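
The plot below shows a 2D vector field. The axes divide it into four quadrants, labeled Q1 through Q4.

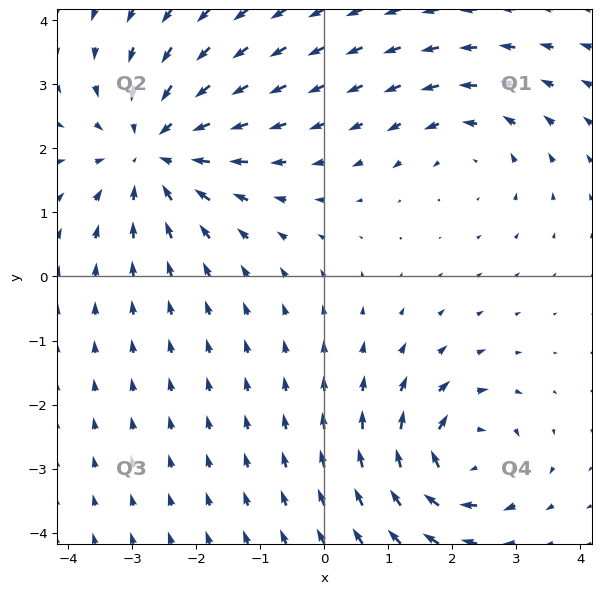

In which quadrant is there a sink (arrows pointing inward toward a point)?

The sink sits at approximately (-2.7, 2.0), which lies in quadrant Q2. The divergence there is about -4, negative as expected for a sink.

Q2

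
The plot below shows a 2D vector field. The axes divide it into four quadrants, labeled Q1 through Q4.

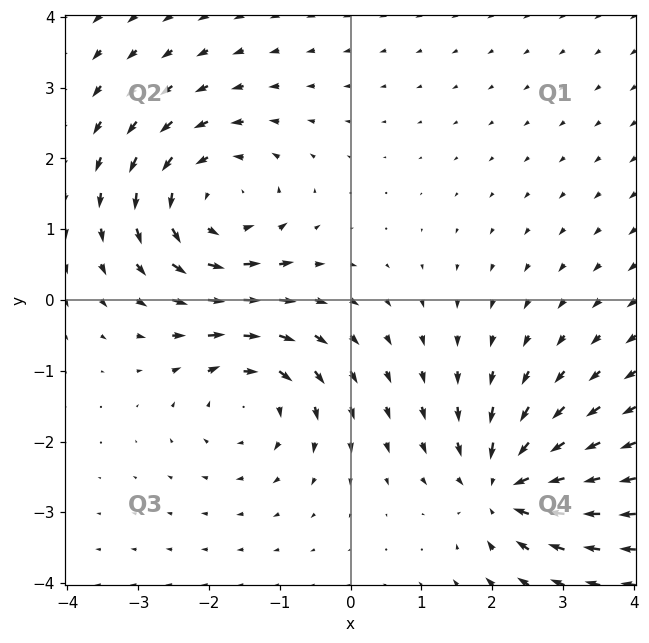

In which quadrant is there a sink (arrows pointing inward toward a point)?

The sink sits at approximately (2.2, -2.6), which lies in quadrant Q4. The divergence there is about -4, negative as expected for a sink.

Q4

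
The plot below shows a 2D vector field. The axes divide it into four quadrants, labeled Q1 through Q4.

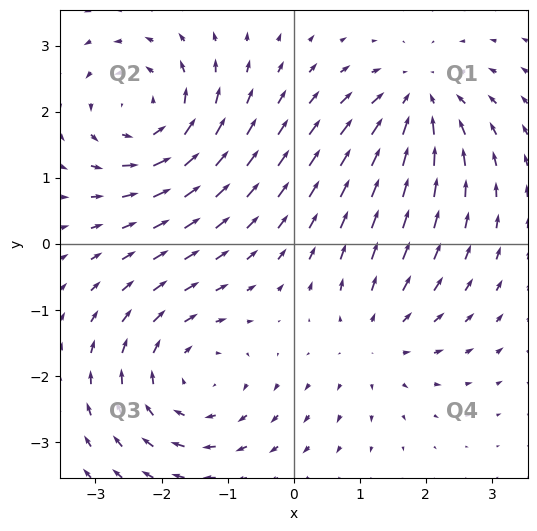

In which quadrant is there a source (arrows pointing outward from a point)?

The source sits at approximately (1.2, -1.4), which lies in quadrant Q4. The divergence there is about +3, positive as expected for a source.

Q4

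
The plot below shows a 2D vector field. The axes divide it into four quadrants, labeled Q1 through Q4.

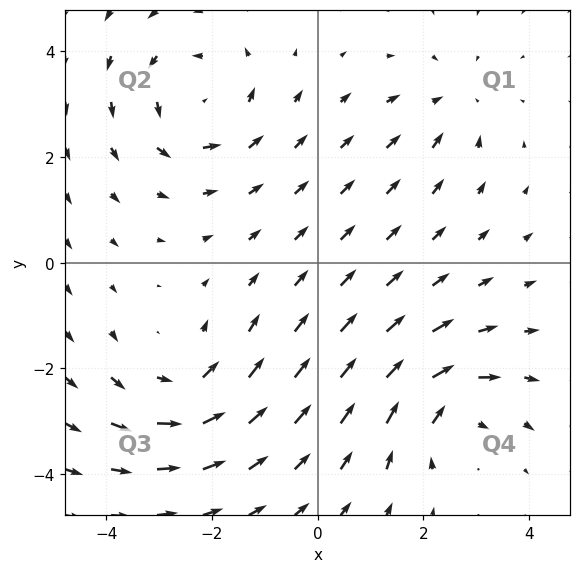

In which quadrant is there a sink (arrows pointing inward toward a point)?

The sink sits at approximately (2.5, 3.0), which lies in quadrant Q1. The divergence there is about -3, negative as expected for a sink.

Q1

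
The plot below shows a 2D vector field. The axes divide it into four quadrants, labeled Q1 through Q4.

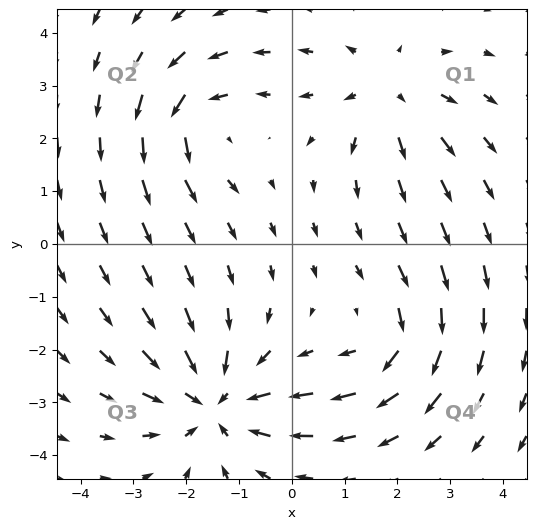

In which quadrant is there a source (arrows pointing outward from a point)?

The source sits at approximately (1.8, 2.9), which lies in quadrant Q1. The divergence there is about +3, positive as expected for a source.

Q1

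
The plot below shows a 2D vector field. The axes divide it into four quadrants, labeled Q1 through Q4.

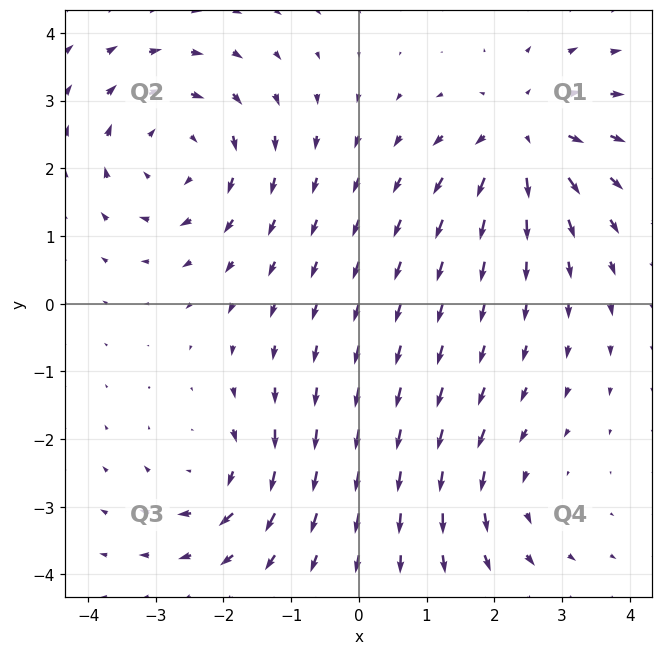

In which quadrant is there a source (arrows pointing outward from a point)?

The source sits at approximately (2.4, 2.5), which lies in quadrant Q1. The divergence there is about +5, positive as expected for a source.

Q1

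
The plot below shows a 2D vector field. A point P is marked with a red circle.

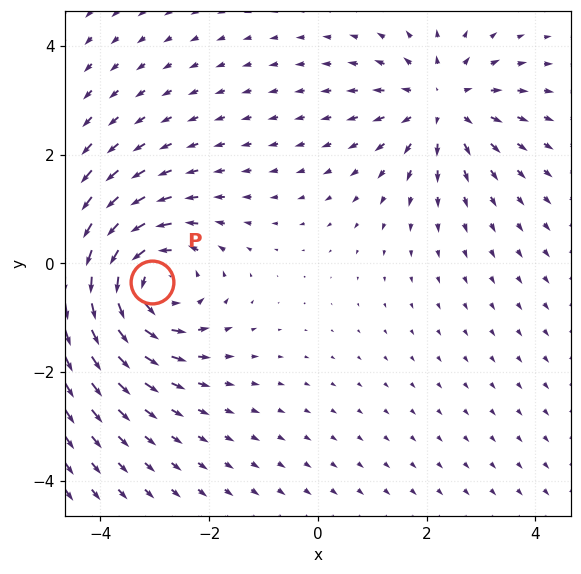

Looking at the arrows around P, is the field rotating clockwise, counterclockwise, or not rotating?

Near P at (-3.1, -0.4) the arrows circulate counterclockwise. The curl (z-component) there is about +4; positive curl means counterclockwise rotation.

counterclockwise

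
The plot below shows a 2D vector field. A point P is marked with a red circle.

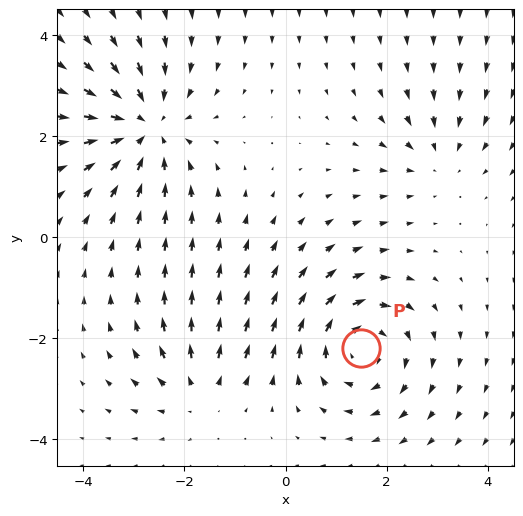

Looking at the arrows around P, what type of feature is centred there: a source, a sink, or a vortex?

vortex

At P (1.5, -2.2) the arrows circulate clockwise. Divergence ≈0, curl about -5 — near-zero divergence with nonzero curl is a vortex.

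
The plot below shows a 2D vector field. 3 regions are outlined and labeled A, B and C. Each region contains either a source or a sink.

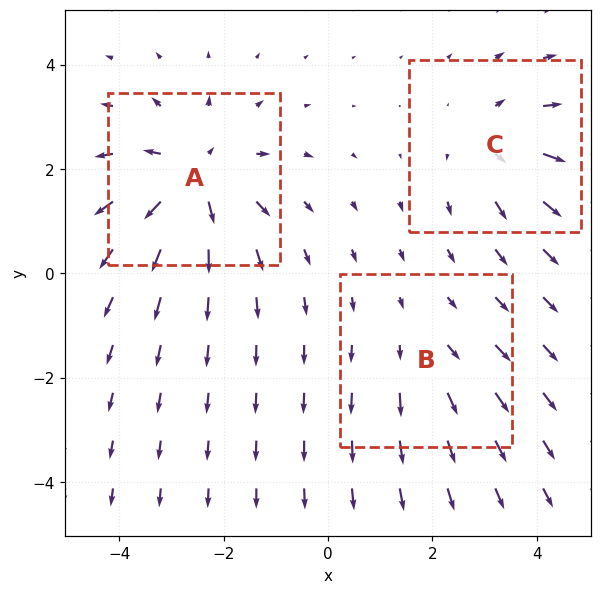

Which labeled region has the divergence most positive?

A

Divergence at each region's feature centre — A: about +5, B: about +2, C: about +3. Region A is most positive.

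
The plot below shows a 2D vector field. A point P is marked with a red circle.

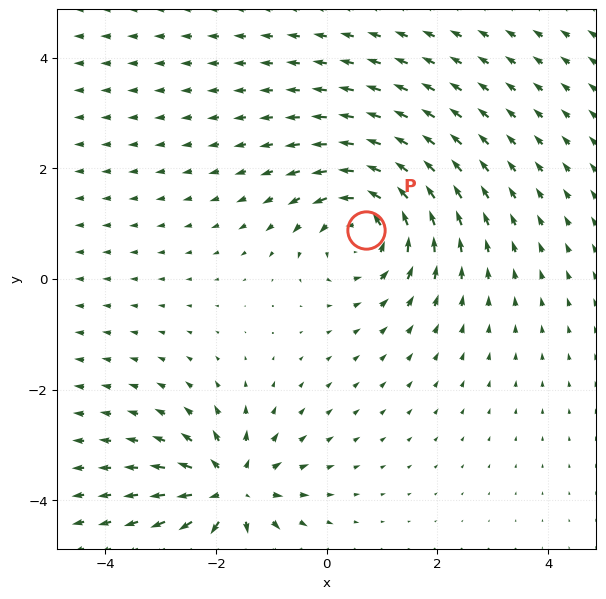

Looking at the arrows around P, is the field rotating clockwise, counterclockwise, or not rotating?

Near P at (0.7, 0.9) the arrows circulate counterclockwise. The curl (z-component) there is about +4; positive curl means counterclockwise rotation.

counterclockwise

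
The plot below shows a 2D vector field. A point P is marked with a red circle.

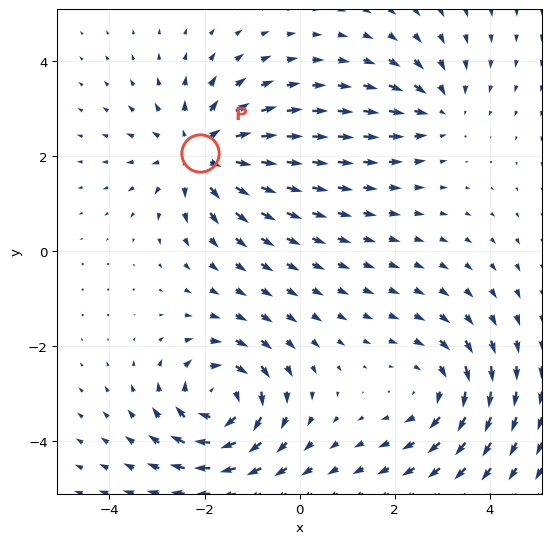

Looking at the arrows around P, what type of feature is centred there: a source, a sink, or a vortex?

source

At P (-2.1, 2.1) the arrows spread outward. Divergence about +4, curl ≈0 — positive divergence with near-zero curl is a source.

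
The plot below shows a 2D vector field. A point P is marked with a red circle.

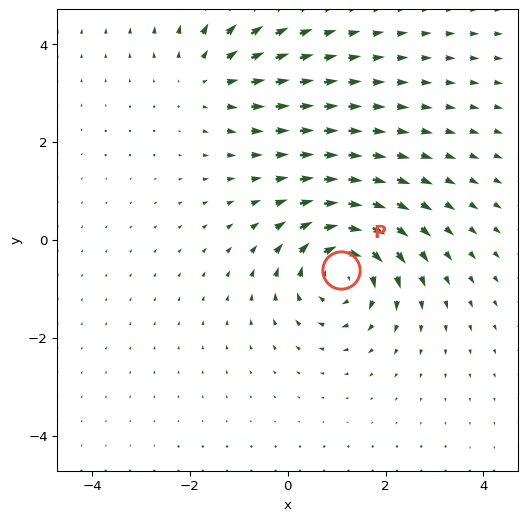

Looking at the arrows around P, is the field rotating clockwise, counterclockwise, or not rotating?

Near P at (1.1, -0.6) the arrows circulate clockwise. The curl (z-component) there is about -5; negative curl means clockwise rotation.

clockwise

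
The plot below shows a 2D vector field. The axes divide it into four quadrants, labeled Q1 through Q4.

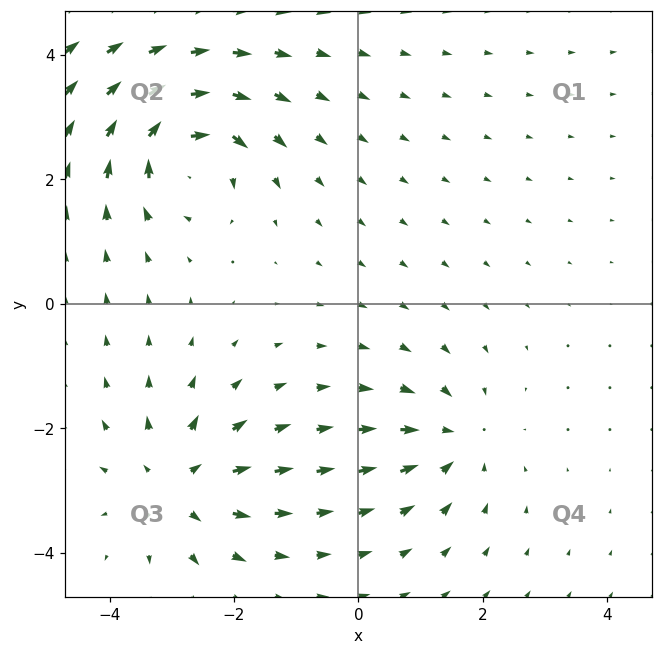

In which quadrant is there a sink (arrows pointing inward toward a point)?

Q4

The sink sits at approximately (1.5, -2.2), which lies in quadrant Q4. The divergence there is about -4, negative as expected for a sink.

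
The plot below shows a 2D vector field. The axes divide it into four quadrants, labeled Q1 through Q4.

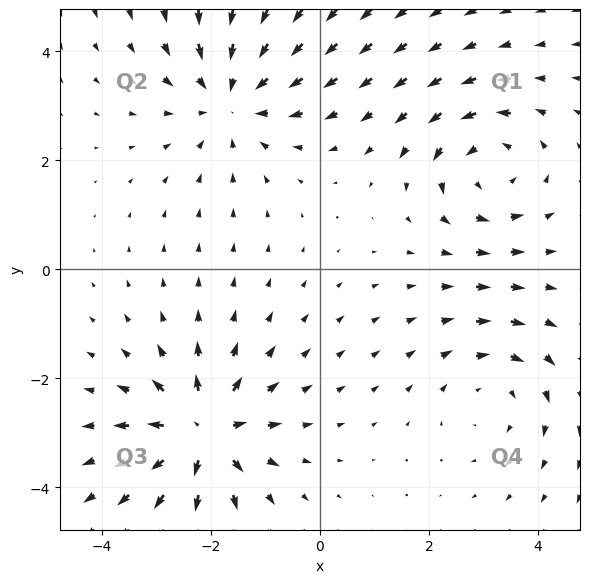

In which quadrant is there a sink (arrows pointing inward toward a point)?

Q2

The sink sits at approximately (-1.6, 3.1), which lies in quadrant Q2. The divergence there is about -4, negative as expected for a sink.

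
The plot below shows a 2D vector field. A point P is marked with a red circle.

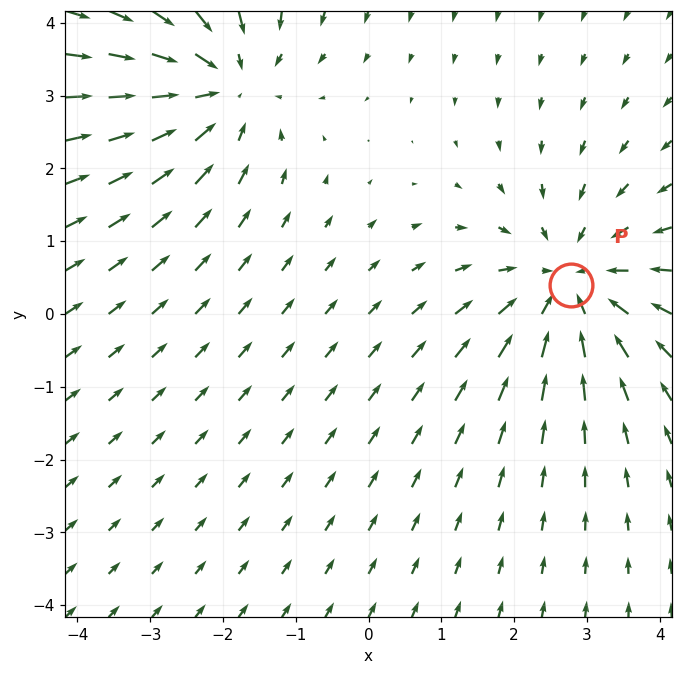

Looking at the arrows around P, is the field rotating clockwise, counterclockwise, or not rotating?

Near P at (2.8, 0.4) the arrows show no circulation. The curl there is ≈0.

not rotating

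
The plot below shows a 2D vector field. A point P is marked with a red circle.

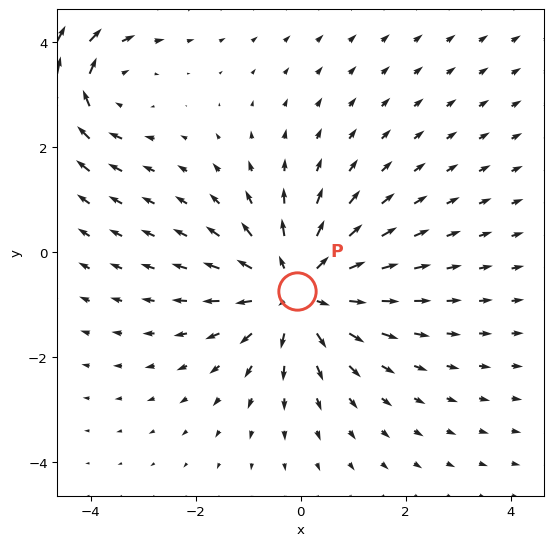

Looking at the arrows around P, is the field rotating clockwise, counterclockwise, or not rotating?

Near P at (-0.1, -0.7) the arrows show no circulation. The curl there is ≈0.

not rotating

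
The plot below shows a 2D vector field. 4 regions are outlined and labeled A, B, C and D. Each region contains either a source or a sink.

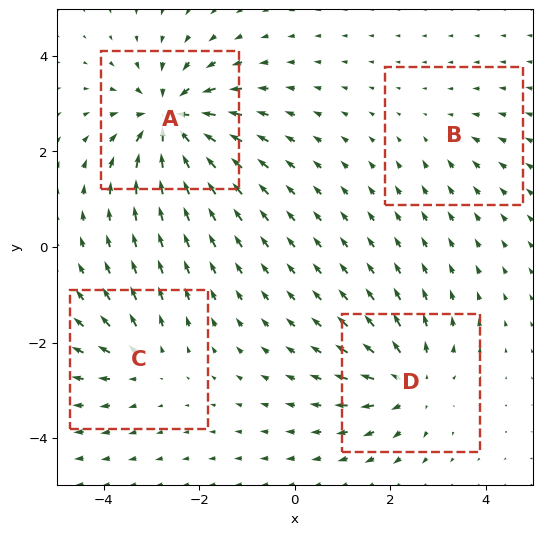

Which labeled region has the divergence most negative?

A

Divergence at each region's feature centre — A: about -8, B: about -2, C: about +4, D: about +6. Region A is most negative.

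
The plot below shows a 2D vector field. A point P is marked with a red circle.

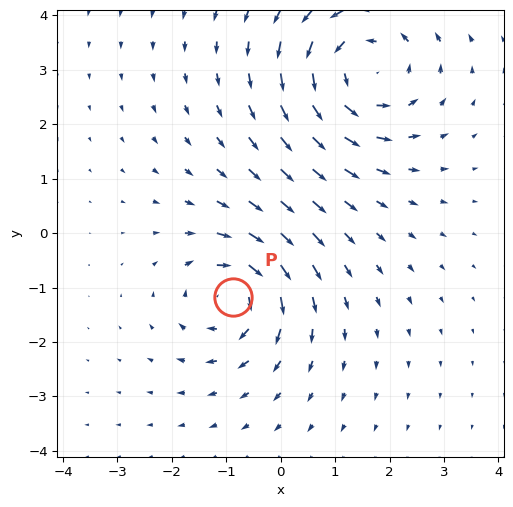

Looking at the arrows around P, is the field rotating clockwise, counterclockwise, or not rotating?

clockwise

Near P at (-0.9, -1.2) the arrows circulate clockwise. The curl (z-component) there is about -4; negative curl means clockwise rotation.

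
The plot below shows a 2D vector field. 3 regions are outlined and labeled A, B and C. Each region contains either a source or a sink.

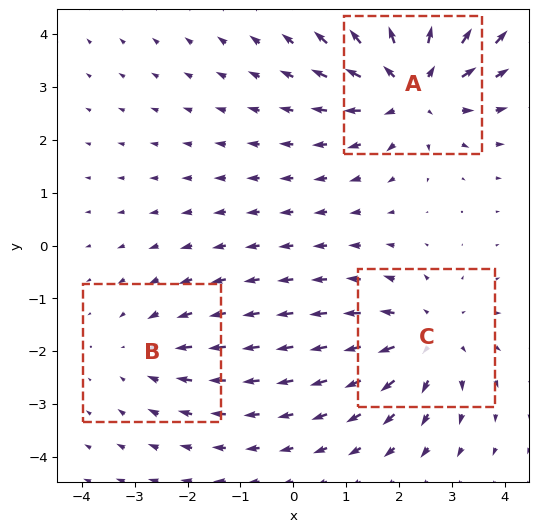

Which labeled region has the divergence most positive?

A

Divergence at each region's feature centre — A: about +4, B: about -2, C: about +3. Region A is most positive.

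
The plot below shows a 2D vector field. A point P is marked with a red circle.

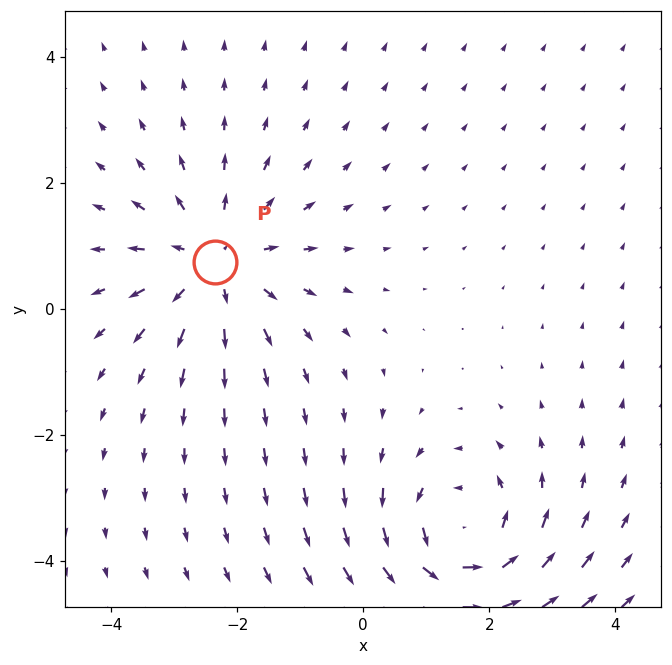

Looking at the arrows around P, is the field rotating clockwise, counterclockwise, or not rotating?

not rotating

Near P at (-2.4, 0.8) the arrows show no circulation. The curl there is ≈0.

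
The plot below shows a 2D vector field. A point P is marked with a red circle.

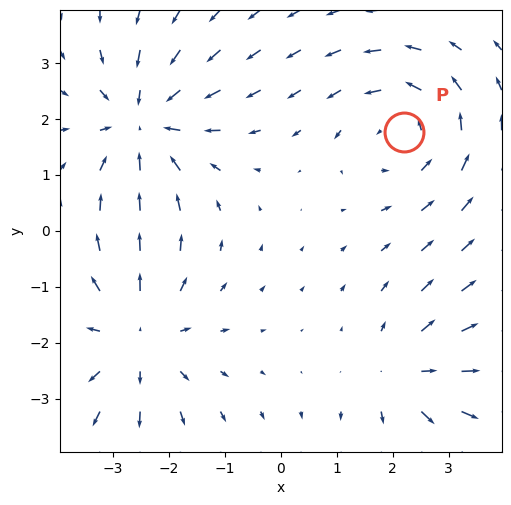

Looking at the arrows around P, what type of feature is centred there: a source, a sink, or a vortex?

vortex

At P (2.2, 1.8) the arrows circulate counterclockwise. Divergence ≈0, curl about +4 — near-zero divergence with nonzero curl is a vortex.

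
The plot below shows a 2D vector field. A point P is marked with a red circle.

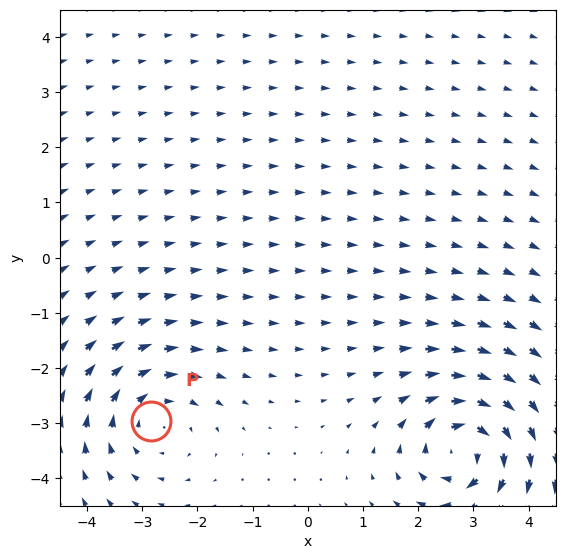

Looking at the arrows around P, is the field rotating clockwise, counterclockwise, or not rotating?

Near P at (-2.8, -3.0) the arrows circulate clockwise. The curl (z-component) there is about -3; negative curl means clockwise rotation.

clockwise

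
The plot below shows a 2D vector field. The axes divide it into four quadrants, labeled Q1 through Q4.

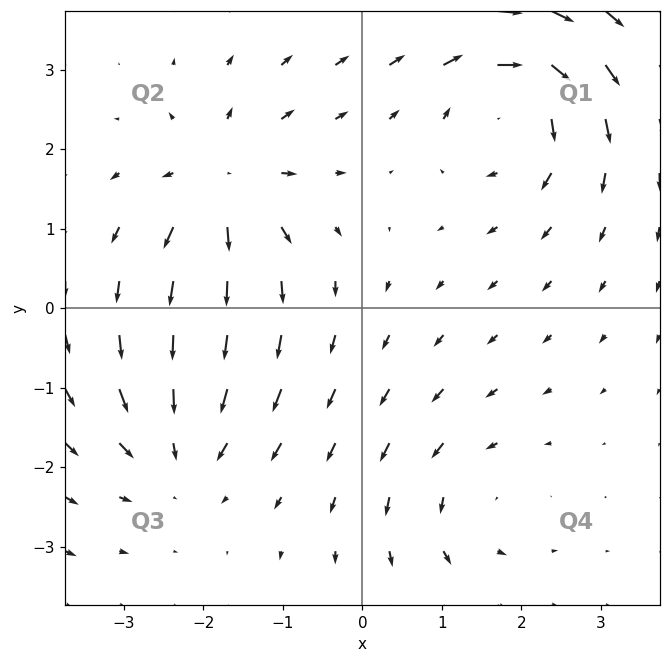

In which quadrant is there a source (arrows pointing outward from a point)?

The source sits at approximately (-1.8, 1.6), which lies in quadrant Q2. The divergence there is about +5, positive as expected for a source.

Q2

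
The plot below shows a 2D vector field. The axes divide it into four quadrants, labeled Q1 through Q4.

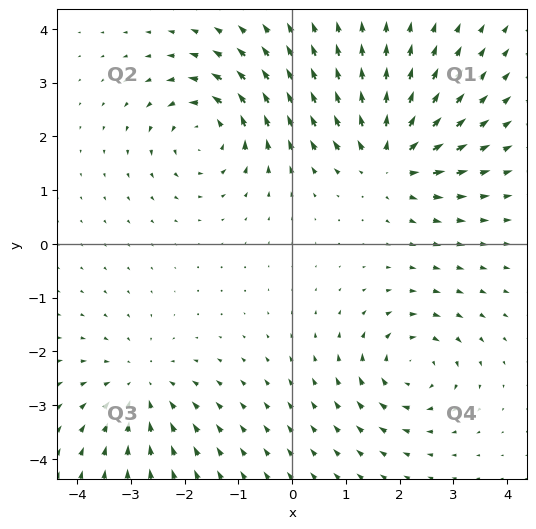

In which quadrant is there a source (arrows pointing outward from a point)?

The source sits at approximately (1.8, 1.6), which lies in quadrant Q1. The divergence there is about +6, positive as expected for a source.

Q1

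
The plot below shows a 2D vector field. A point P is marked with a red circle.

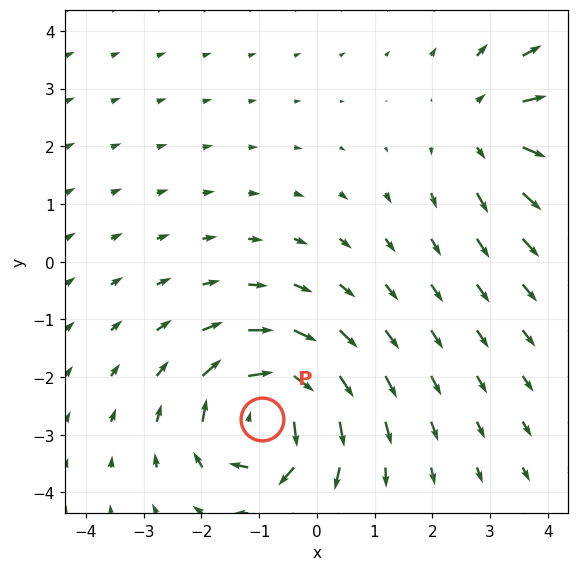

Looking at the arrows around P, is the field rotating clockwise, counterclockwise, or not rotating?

Near P at (-1.0, -2.7) the arrows circulate clockwise. The curl (z-component) there is about -7; negative curl means clockwise rotation.

clockwise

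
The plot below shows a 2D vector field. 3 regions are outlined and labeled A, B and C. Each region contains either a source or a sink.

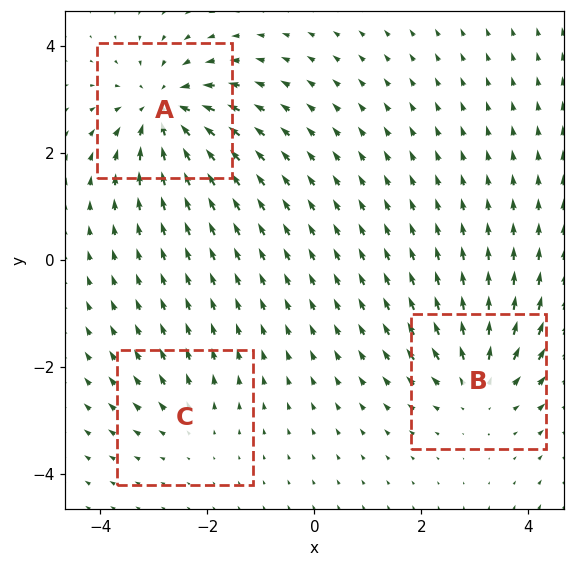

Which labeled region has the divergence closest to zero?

C

Divergence at each region's feature centre — A: about -5, B: about +4, C: about +2. Region C is closest to zero.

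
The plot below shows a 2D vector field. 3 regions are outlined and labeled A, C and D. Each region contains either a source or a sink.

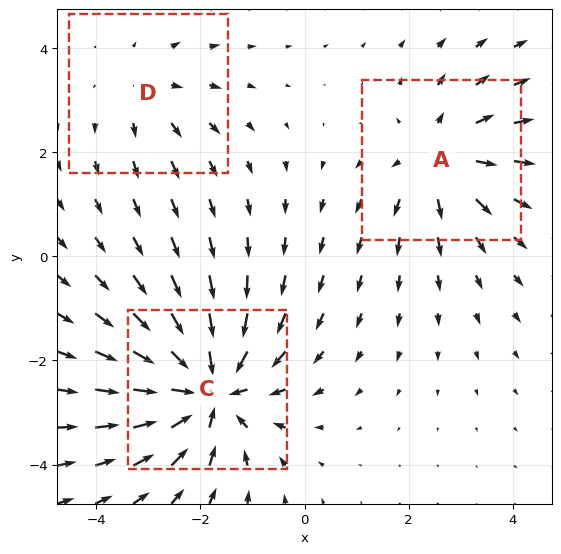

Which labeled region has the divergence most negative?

Divergence at each region's feature centre — A: about +3, C: about -5, D: about +2. Region C is most negative.

C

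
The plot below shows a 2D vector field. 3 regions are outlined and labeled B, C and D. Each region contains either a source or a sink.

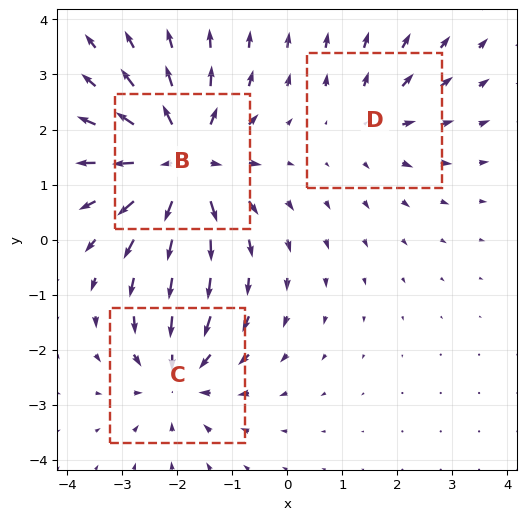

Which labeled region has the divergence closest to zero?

Divergence at each region's feature centre — B: about +5, C: about -3, D: about +2. Region D is closest to zero.

D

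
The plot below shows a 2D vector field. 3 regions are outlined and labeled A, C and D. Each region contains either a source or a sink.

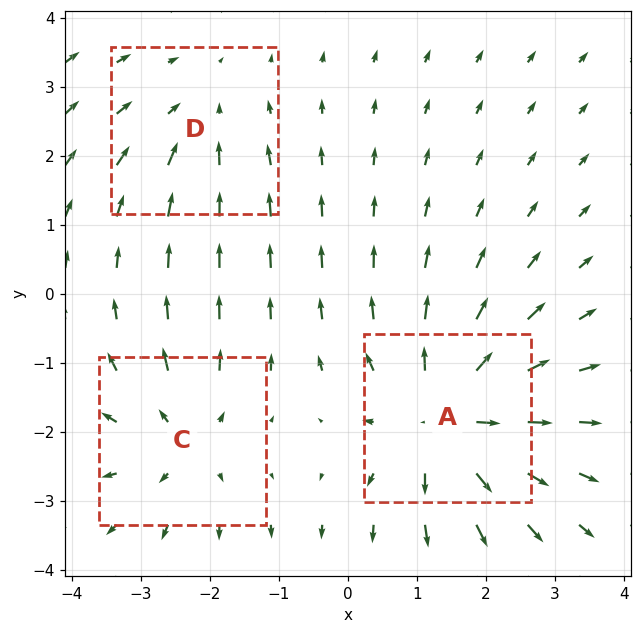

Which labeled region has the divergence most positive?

A

Divergence at each region's feature centre — A: about +5, C: about +3, D: about -2. Region A is most positive.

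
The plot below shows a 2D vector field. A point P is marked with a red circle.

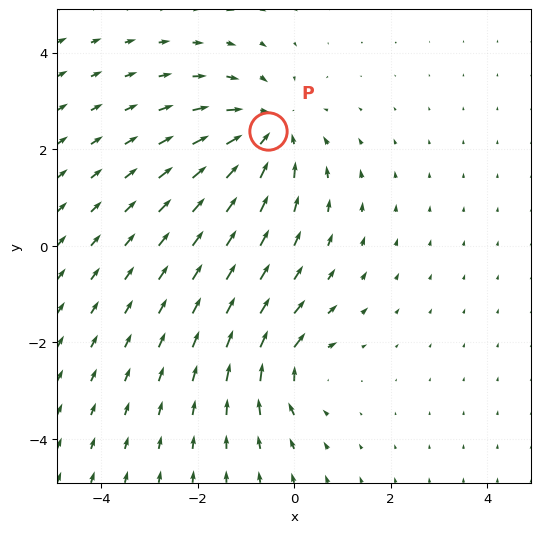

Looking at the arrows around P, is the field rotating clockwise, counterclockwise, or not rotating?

Near P at (-0.5, 2.4) the arrows show no circulation. The curl there is ≈0.

not rotating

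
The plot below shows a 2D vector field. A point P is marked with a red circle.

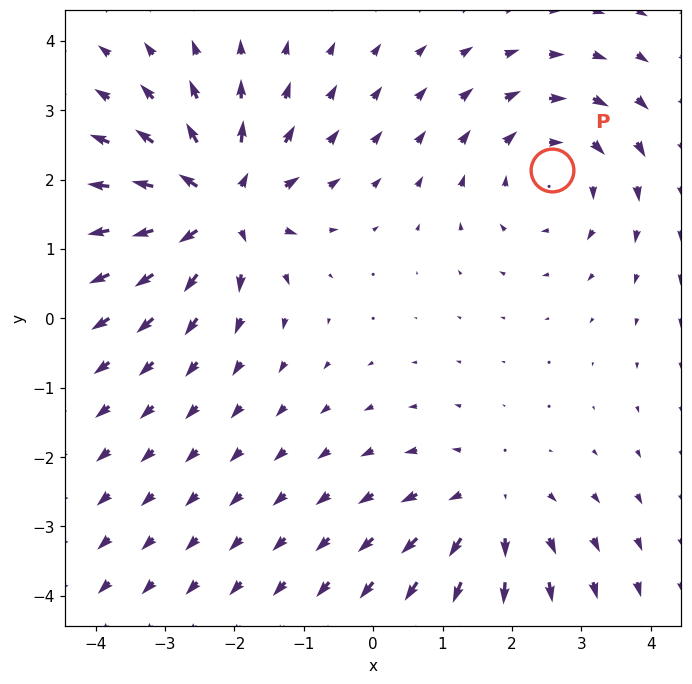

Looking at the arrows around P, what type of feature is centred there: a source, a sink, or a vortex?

vortex

At P (2.6, 2.1) the arrows circulate clockwise. Divergence ≈0, curl about -3 — near-zero divergence with nonzero curl is a vortex.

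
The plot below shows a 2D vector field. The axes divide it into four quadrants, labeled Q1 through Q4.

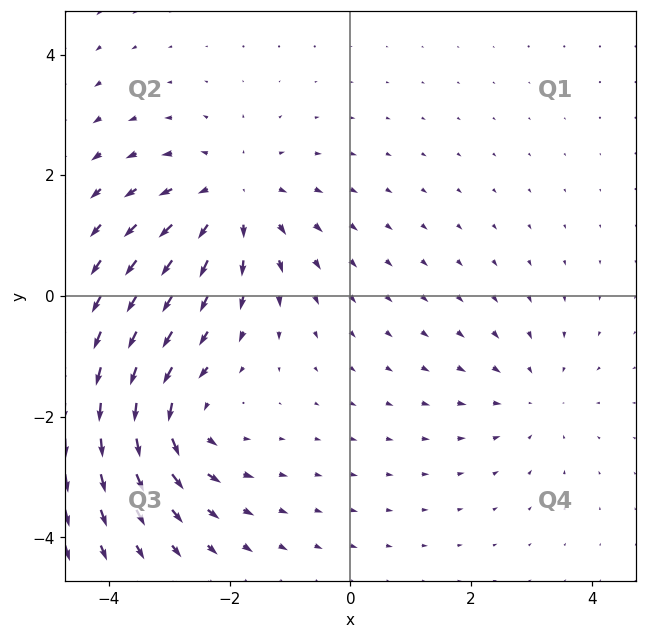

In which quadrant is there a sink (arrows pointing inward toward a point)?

Q4

The sink sits at approximately (3.1, -1.7), which lies in quadrant Q4. The divergence there is about -2, negative as expected for a sink.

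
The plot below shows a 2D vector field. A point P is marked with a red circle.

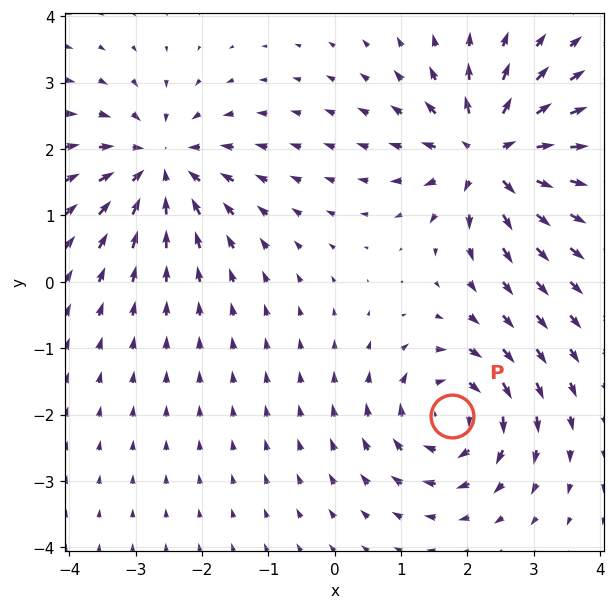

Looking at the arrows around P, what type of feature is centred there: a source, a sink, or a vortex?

vortex

At P (1.8, -2.0) the arrows circulate clockwise. Divergence ≈0, curl about -5 — near-zero divergence with nonzero curl is a vortex.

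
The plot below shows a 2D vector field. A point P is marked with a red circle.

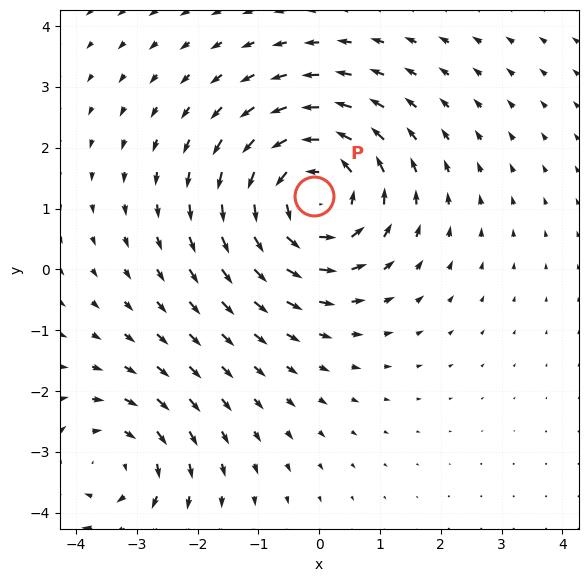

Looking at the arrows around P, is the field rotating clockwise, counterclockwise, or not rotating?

counterclockwise

Near P at (-0.1, 1.2) the arrows circulate counterclockwise. The curl (z-component) there is about +4; positive curl means counterclockwise rotation.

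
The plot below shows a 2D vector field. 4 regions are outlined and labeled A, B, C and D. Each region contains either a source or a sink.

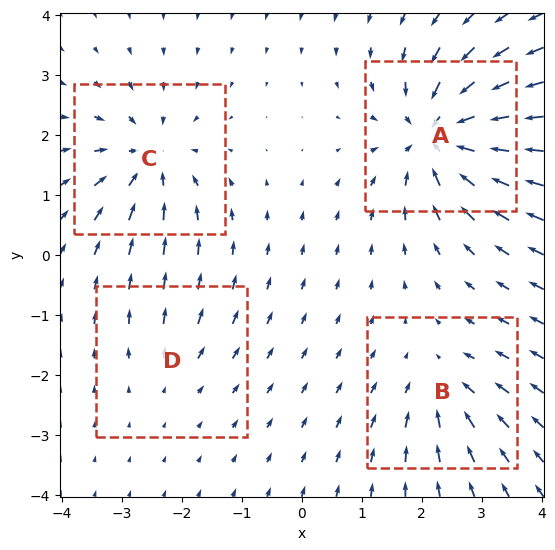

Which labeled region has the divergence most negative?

Divergence at each region's feature centre — A: about -8, B: about -4, C: about -6, D: about +2. Region A is most negative.

A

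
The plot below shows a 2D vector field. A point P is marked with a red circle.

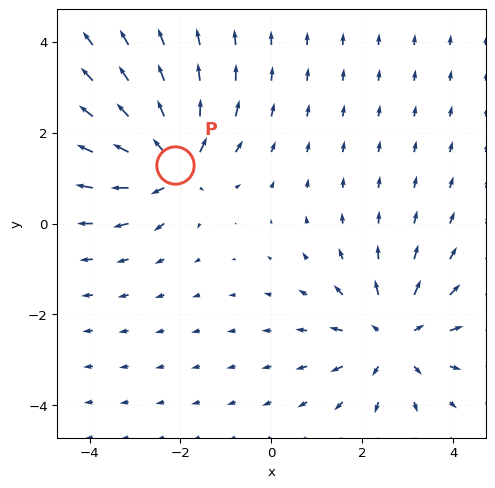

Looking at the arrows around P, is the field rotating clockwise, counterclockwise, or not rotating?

Near P at (-2.1, 1.3) the arrows show no circulation. The curl there is ≈0.

not rotating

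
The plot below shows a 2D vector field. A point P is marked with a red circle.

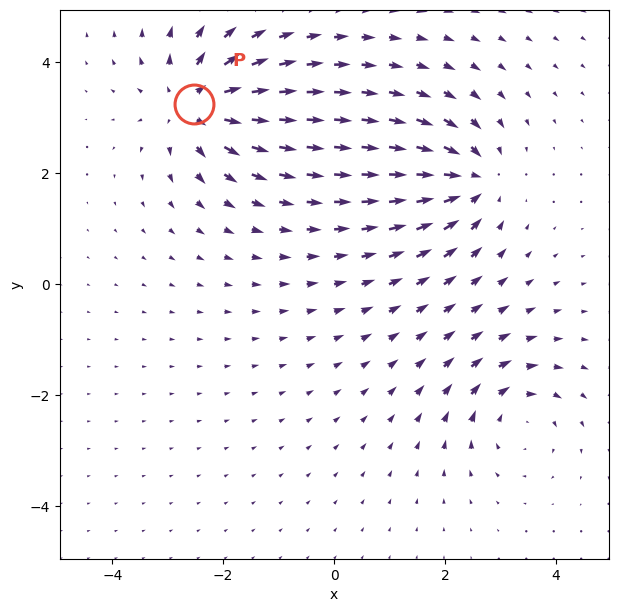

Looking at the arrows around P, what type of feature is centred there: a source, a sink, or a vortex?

source

At P (-2.5, 3.2) the arrows spread outward. Divergence about +5, curl ≈0 — positive divergence with near-zero curl is a source.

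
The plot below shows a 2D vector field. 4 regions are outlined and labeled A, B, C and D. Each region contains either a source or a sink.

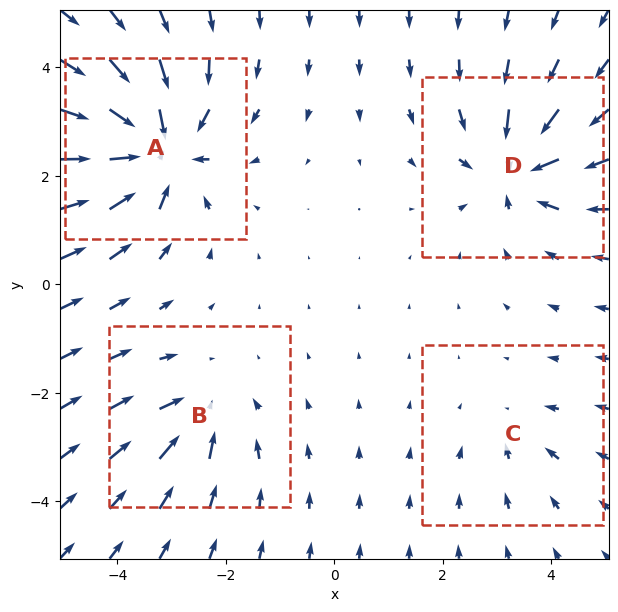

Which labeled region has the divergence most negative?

A

Divergence at each region's feature centre — A: about -8, B: about -4, C: about -2, D: about -6. Region A is most negative.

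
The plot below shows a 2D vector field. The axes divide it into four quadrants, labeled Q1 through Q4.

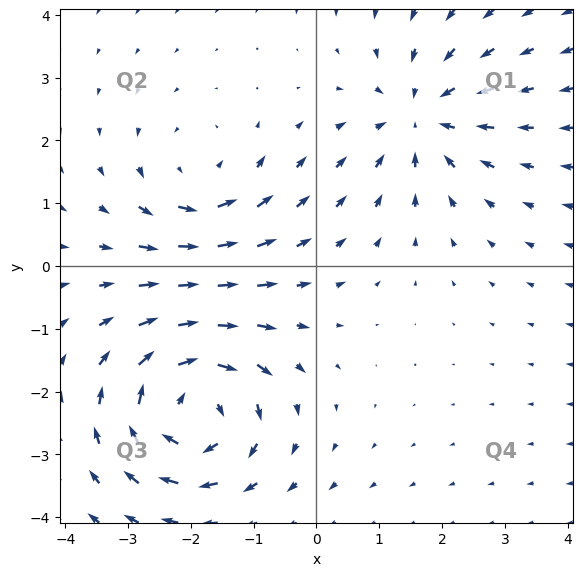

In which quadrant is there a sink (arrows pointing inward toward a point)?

Q1

The sink sits at approximately (1.7, 2.4), which lies in quadrant Q1. The divergence there is about -3, negative as expected for a sink.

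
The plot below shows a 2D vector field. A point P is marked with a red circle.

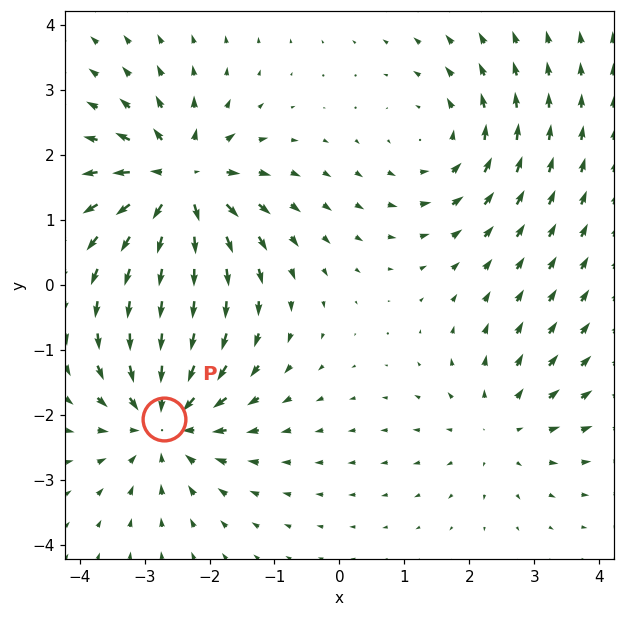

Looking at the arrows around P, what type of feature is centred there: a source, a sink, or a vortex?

sink

At P (-2.7, -2.1) the arrows converge inward. Divergence about -4, curl ≈0 — negative divergence with near-zero curl is a sink.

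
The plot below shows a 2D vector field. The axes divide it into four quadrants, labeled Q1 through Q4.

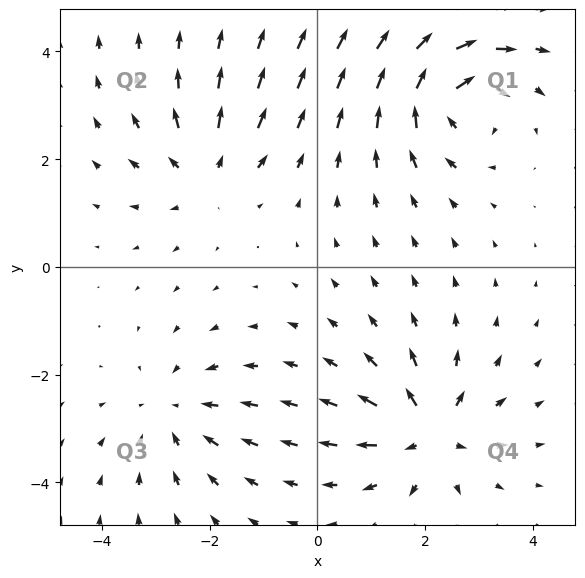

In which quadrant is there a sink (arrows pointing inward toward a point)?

Q3

The sink sits at approximately (-2.7, -2.7), which lies in quadrant Q3. The divergence there is about -3, negative as expected for a sink.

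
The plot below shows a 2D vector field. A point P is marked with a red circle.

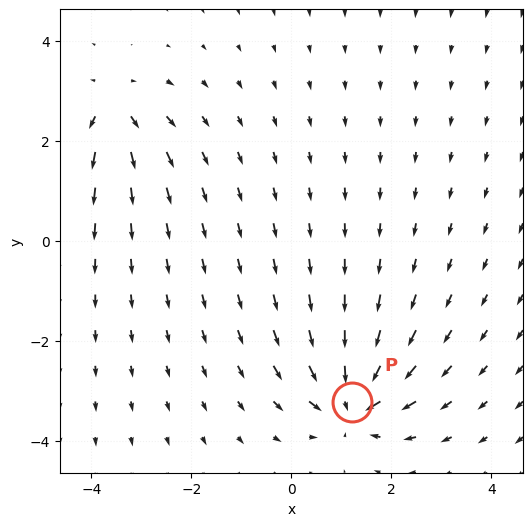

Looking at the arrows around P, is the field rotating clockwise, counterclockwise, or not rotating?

Near P at (1.2, -3.2) the arrows show no circulation. The curl there is ≈0.

not rotating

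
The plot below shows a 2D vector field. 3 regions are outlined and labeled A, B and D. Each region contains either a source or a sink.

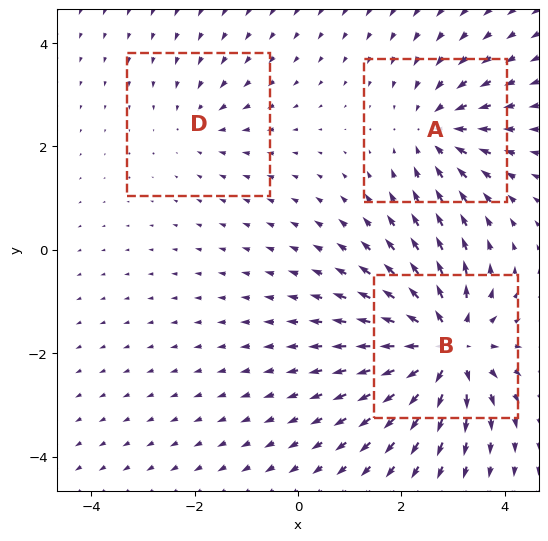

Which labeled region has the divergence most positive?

Divergence at each region's feature centre — A: about -3, B: about +6, D: about -2. Region B is most positive.

B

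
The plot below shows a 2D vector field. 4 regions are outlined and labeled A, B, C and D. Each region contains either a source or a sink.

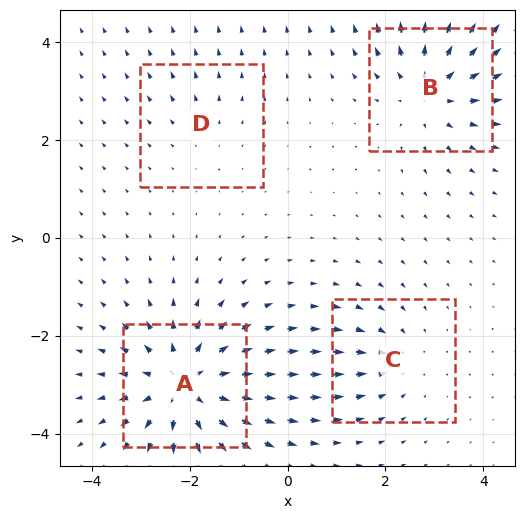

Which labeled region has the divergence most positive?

A

Divergence at each region's feature centre — A: about +8, B: about +5, C: about -3, D: about +2. Region A is most positive.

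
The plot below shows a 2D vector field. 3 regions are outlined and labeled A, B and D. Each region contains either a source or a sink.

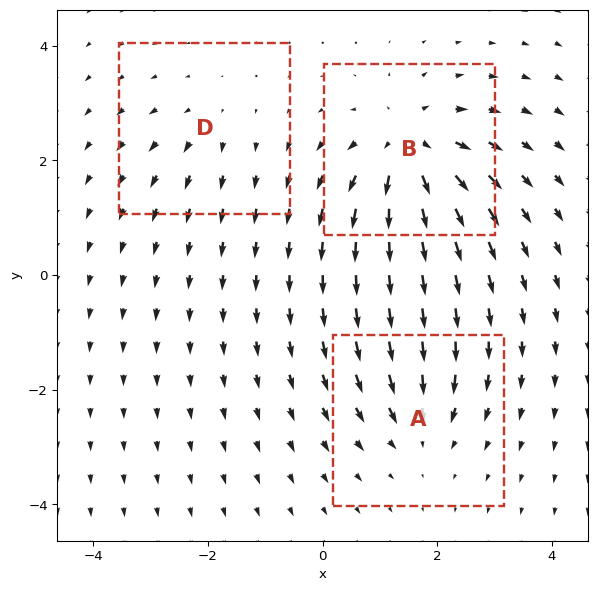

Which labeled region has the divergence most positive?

B

Divergence at each region's feature centre — A: about -3, B: about +6, D: about +2. Region B is most positive.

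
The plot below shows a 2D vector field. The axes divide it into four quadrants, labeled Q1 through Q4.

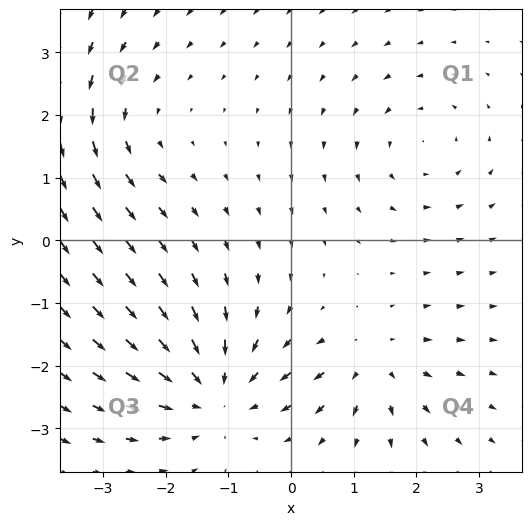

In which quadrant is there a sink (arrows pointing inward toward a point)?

Q3

The sink sits at approximately (-1.2, -2.4), which lies in quadrant Q3. The divergence there is about -4, negative as expected for a sink.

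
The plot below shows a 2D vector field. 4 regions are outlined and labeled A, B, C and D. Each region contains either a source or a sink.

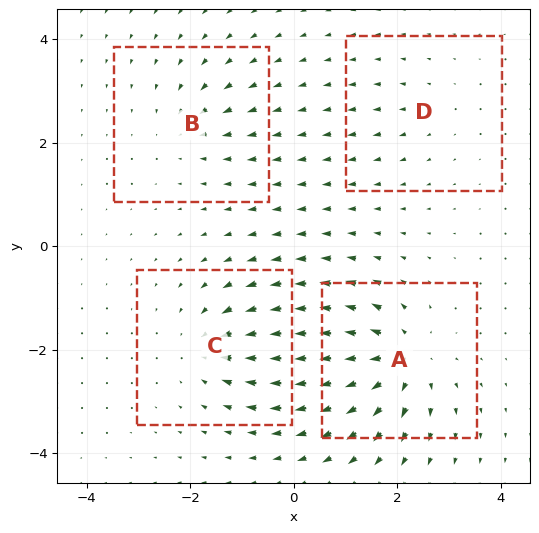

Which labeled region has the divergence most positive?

A

Divergence at each region's feature centre — A: about +7, B: about -3, C: about -5, D: about +2. Region A is most positive.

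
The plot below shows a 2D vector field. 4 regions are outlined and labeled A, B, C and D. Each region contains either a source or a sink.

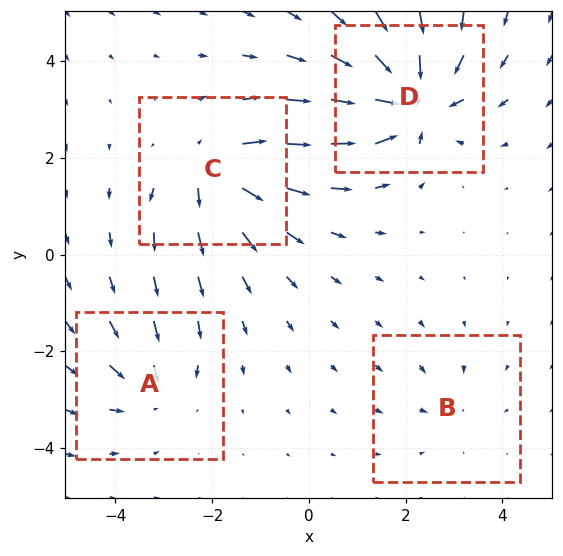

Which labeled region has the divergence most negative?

D

Divergence at each region's feature centre — A: about -4, B: about -2, C: about +6, D: about -8. Region D is most negative.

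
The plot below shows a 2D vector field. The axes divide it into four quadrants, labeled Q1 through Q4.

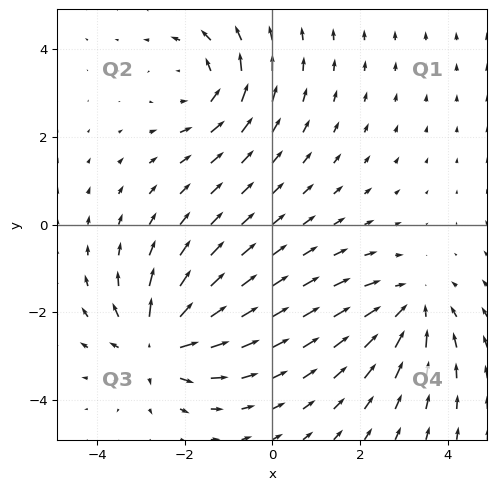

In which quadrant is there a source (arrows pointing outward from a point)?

Q3

The source sits at approximately (-2.6, -2.7), which lies in quadrant Q3. The divergence there is about +5, positive as expected for a source.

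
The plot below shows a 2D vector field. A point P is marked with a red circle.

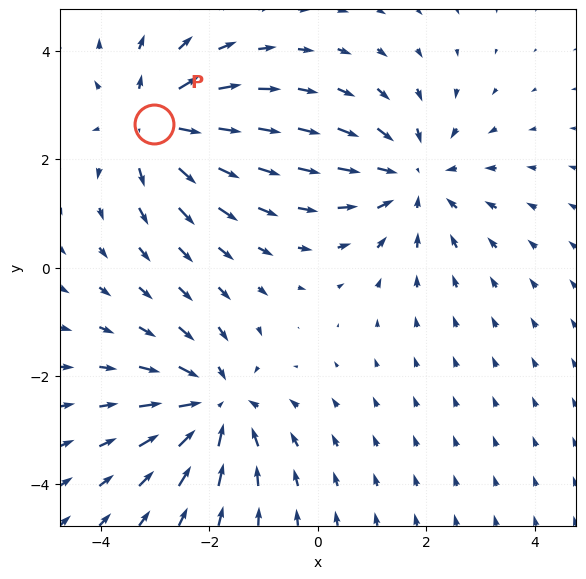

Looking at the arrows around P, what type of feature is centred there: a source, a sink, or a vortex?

source

At P (-3.0, 2.7) the arrows spread outward. Divergence about +5, curl ≈0 — positive divergence with near-zero curl is a source.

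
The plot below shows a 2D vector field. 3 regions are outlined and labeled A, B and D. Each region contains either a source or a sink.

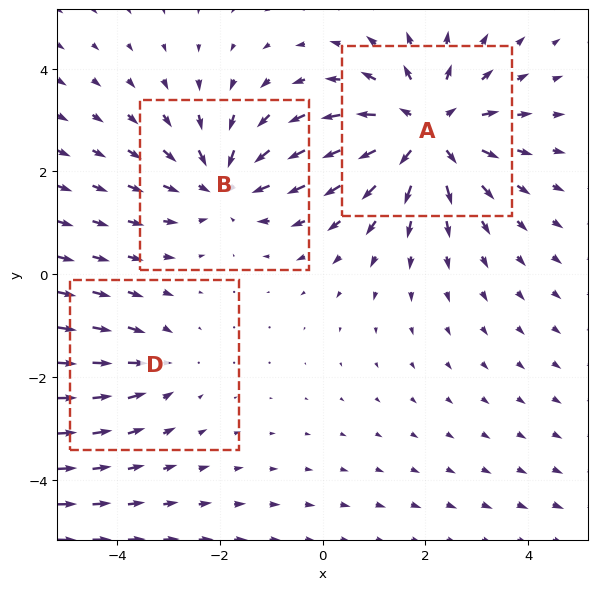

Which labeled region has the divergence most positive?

Divergence at each region's feature centre — A: about +4, B: about -3, D: about -2. Region A is most positive.

A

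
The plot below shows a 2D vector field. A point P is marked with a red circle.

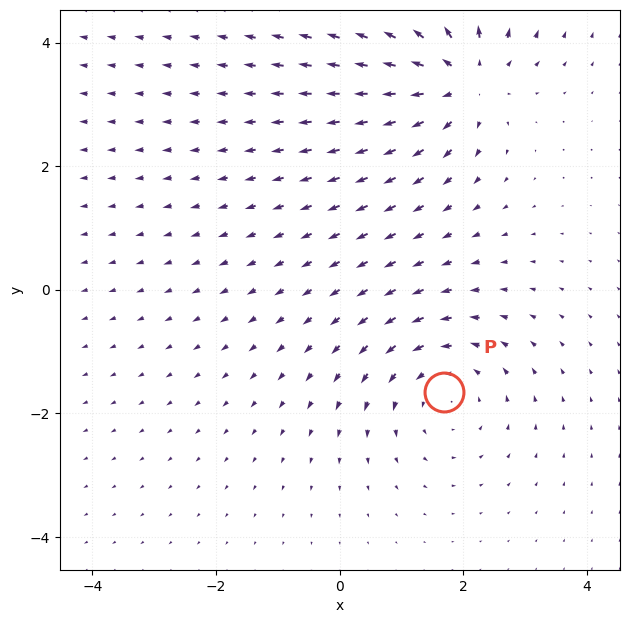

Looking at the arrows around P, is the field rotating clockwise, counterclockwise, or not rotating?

counterclockwise

Near P at (1.7, -1.7) the arrows circulate counterclockwise. The curl (z-component) there is about +3; positive curl means counterclockwise rotation.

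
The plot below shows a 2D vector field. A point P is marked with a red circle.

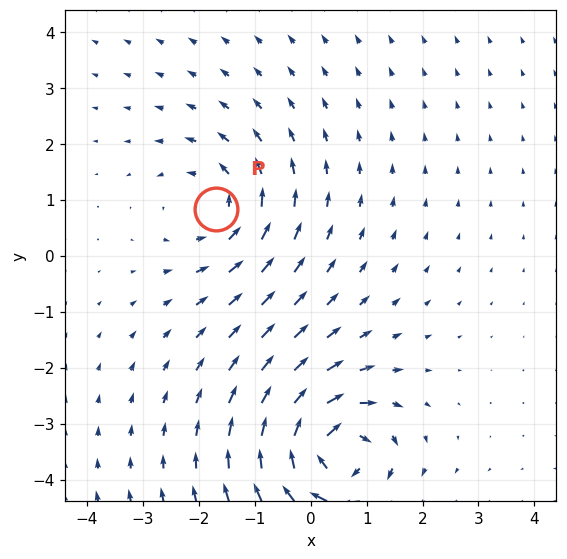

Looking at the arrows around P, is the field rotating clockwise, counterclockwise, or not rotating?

counterclockwise

Near P at (-1.7, 0.8) the arrows circulate counterclockwise. The curl (z-component) there is about +3; positive curl means counterclockwise rotation.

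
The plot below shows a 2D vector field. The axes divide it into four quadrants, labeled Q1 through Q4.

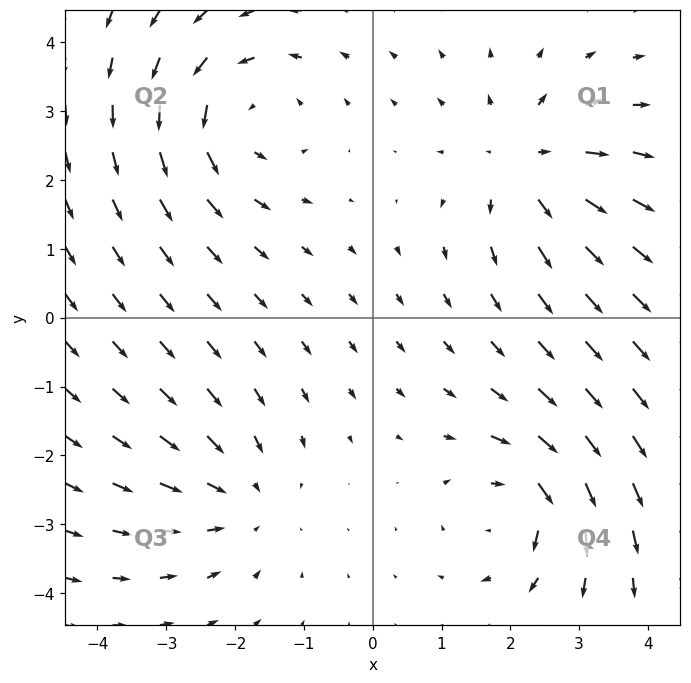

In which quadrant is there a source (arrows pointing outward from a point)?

The source sits at approximately (2.2, 2.2), which lies in quadrant Q1. The divergence there is about +4, positive as expected for a source.

Q1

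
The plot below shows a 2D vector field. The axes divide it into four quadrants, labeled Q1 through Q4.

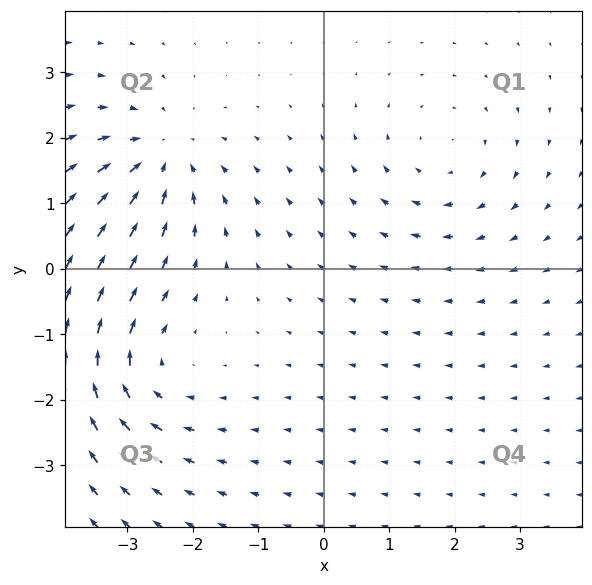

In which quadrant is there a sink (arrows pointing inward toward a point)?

Q2

The sink sits at approximately (-2.5, 1.7), which lies in quadrant Q2. The divergence there is about -5, negative as expected for a sink.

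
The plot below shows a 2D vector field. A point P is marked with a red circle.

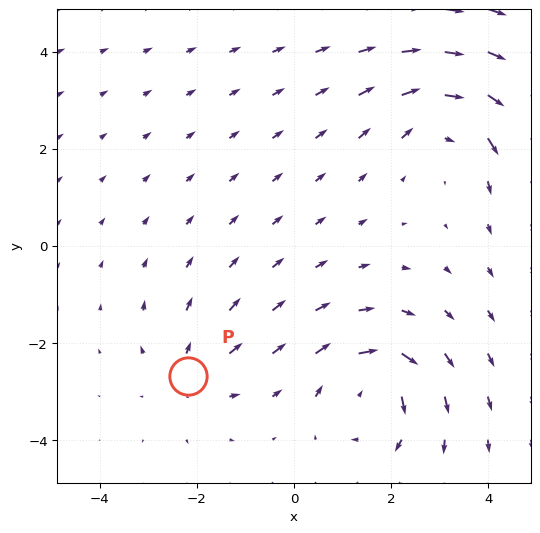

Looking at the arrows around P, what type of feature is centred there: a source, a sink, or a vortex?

At P (-2.2, -2.7) the arrows spread outward. Divergence about +3, curl ≈0 — positive divergence with near-zero curl is a source.

source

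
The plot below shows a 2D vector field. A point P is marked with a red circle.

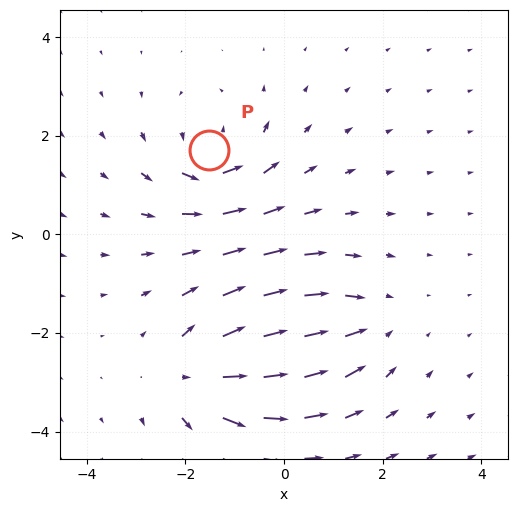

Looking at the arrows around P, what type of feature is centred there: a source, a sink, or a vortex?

vortex

At P (-1.5, 1.7) the arrows circulate counterclockwise. Divergence ≈0, curl about +4 — near-zero divergence with nonzero curl is a vortex.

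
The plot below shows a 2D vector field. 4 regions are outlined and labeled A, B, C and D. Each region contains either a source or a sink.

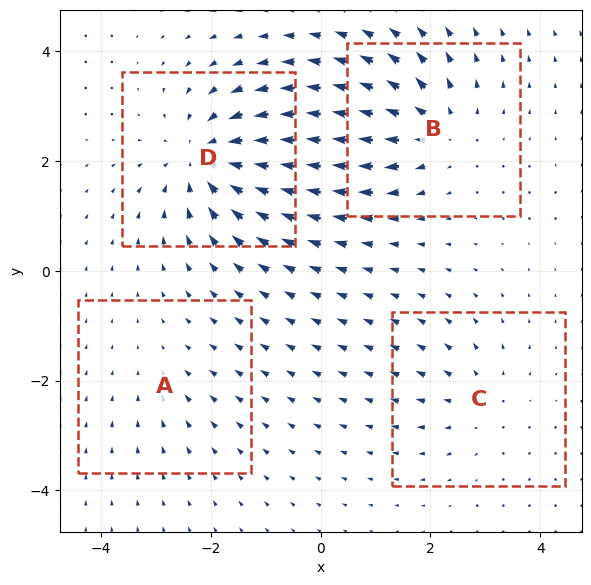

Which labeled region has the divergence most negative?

D

Divergence at each region's feature centre — A: about -2, B: about +5, C: about +3, D: about -7. Region D is most negative.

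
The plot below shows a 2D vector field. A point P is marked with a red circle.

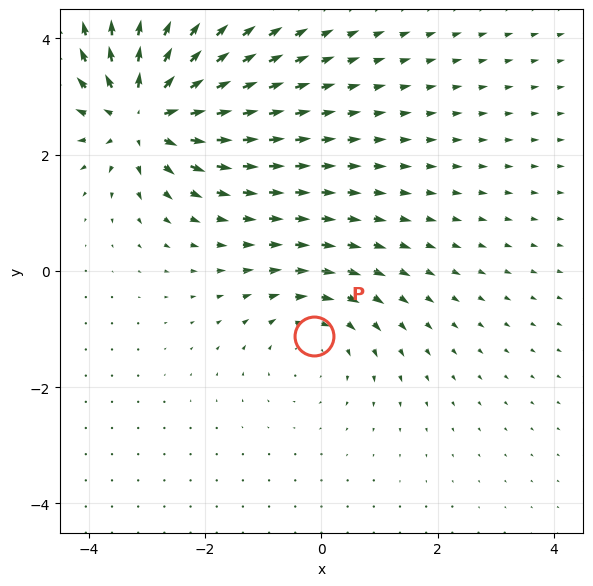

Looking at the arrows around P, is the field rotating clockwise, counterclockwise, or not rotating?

Near P at (-0.1, -1.1) the arrows circulate clockwise. The curl (z-component) there is about -2; negative curl means clockwise rotation.

clockwise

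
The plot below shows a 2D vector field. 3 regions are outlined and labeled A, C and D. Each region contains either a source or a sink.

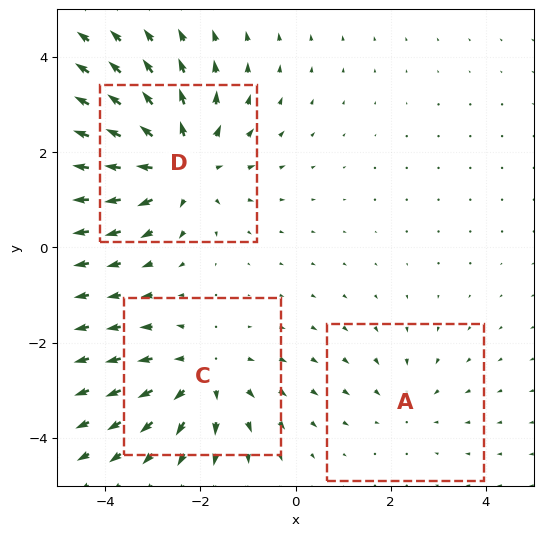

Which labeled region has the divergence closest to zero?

A

Divergence at each region's feature centre — A: about -2, C: about +3, D: about +4. Region A is closest to zero.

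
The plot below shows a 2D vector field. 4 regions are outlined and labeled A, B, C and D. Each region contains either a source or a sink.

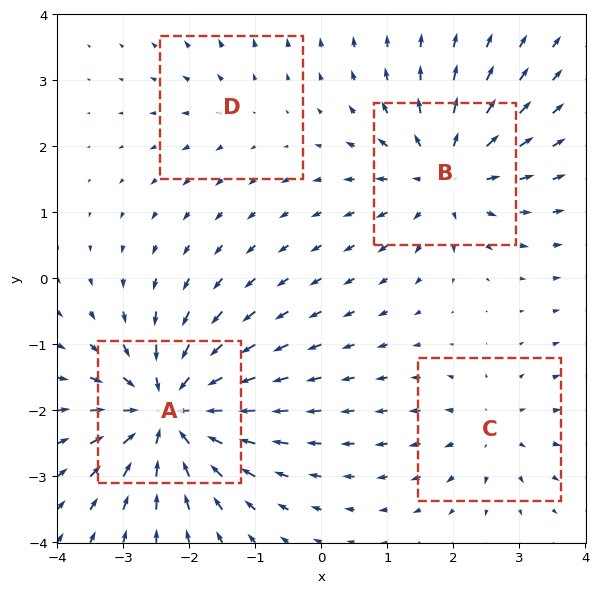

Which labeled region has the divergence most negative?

A

Divergence at each region's feature centre — A: about -9, B: about +6, C: about +4, D: about +2. Region A is most negative.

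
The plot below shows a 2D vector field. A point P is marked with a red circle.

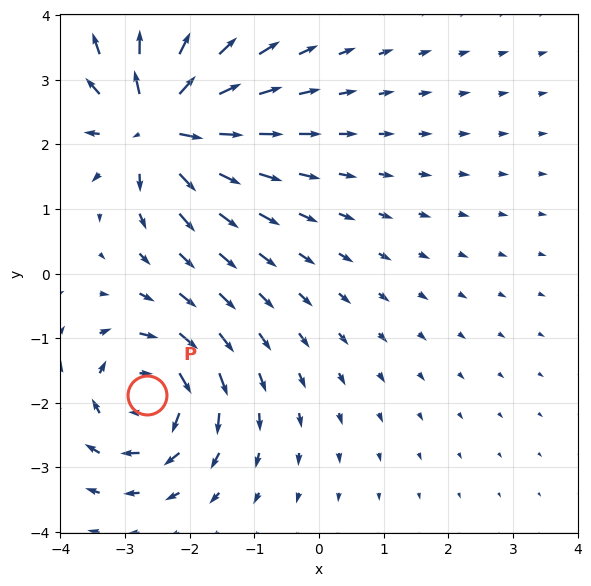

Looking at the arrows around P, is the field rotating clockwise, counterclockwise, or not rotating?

clockwise

Near P at (-2.7, -1.9) the arrows circulate clockwise. The curl (z-component) there is about -6; negative curl means clockwise rotation.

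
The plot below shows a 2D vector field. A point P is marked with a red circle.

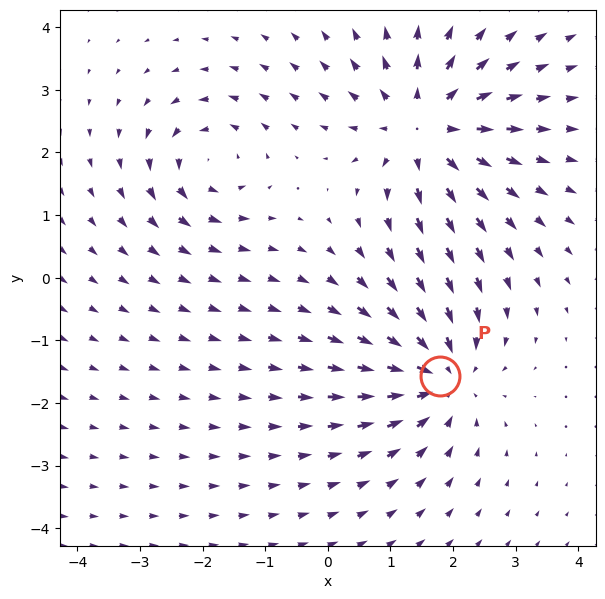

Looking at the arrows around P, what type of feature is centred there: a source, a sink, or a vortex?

At P (1.8, -1.6) the arrows converge inward. Divergence about -4, curl ≈0 — negative divergence with near-zero curl is a sink.

sink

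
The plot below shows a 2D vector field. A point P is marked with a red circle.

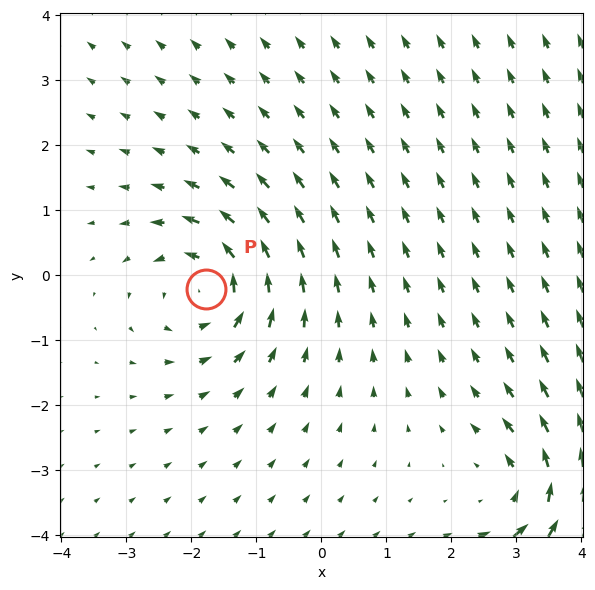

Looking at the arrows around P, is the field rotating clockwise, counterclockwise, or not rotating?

counterclockwise

Near P at (-1.8, -0.2) the arrows circulate counterclockwise. The curl (z-component) there is about +4; positive curl means counterclockwise rotation.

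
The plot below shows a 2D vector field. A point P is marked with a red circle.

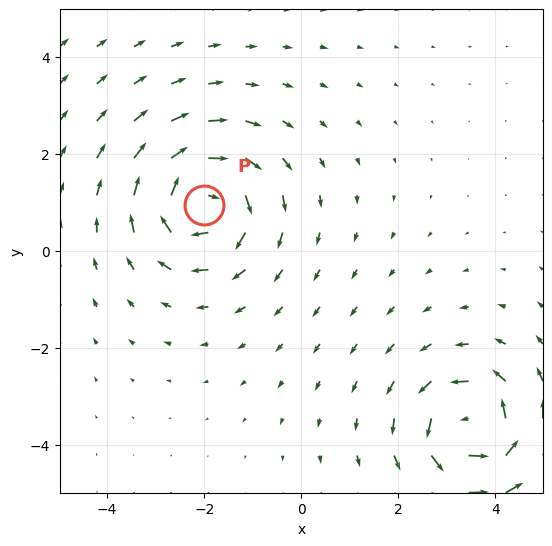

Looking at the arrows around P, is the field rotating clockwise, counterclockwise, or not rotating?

Near P at (-2.0, 0.9) the arrows circulate clockwise. The curl (z-component) there is about -4; negative curl means clockwise rotation.

clockwise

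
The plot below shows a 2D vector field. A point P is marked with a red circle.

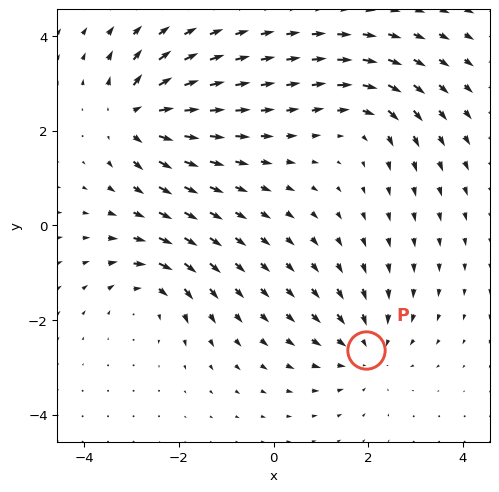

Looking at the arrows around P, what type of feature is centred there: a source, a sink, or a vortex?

At P (2.0, -2.6) the arrows converge inward. Divergence about -4, curl ≈0 — negative divergence with near-zero curl is a sink.

sink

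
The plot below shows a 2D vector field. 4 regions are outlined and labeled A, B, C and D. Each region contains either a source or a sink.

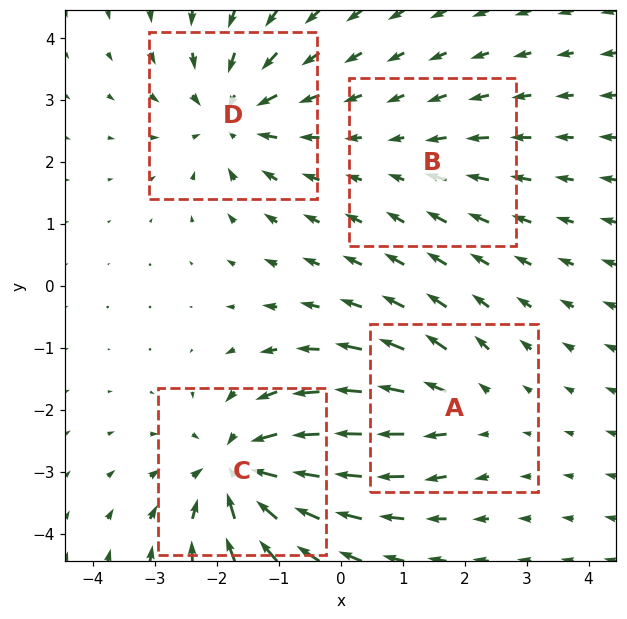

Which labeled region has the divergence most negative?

Divergence at each region's feature centre — A: about +4, B: about -2, C: about -7, D: about -5. Region C is most negative.

C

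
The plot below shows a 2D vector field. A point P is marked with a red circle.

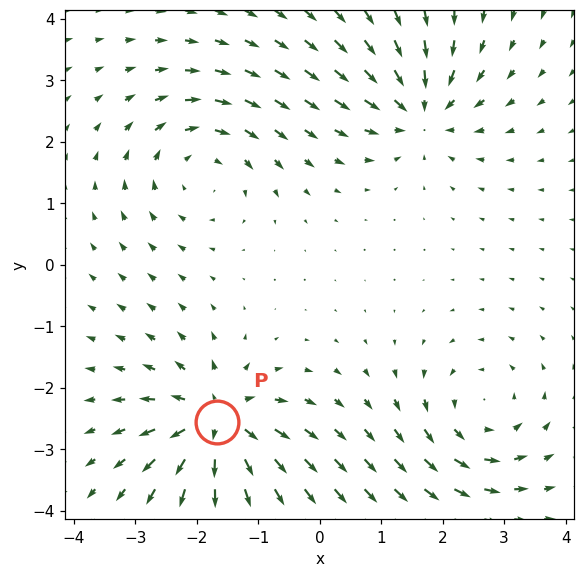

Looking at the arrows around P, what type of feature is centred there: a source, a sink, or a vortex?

source

At P (-1.7, -2.6) the arrows spread outward. Divergence about +7, curl ≈0 — positive divergence with near-zero curl is a source.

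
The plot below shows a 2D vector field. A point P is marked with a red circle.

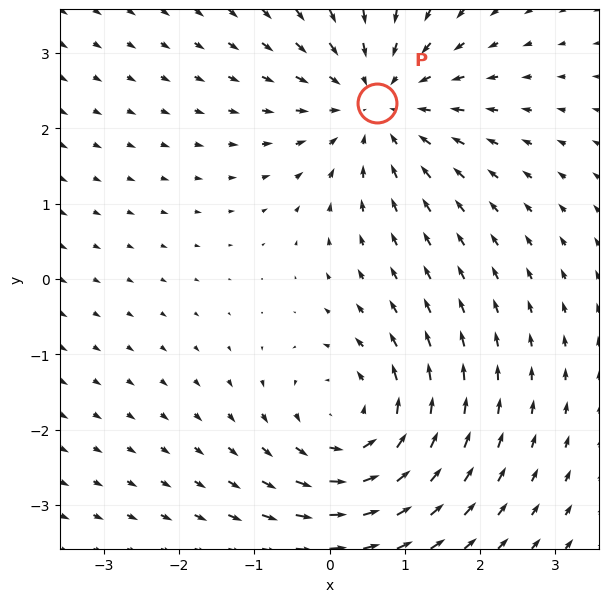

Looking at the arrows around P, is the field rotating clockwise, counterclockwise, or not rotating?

Near P at (0.6, 2.3) the arrows show no circulation. The curl there is ≈0.

not rotating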